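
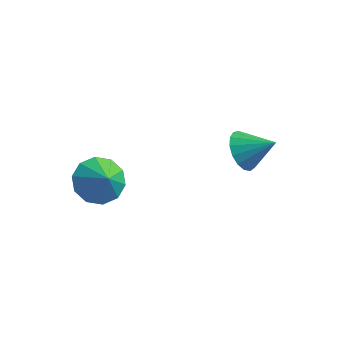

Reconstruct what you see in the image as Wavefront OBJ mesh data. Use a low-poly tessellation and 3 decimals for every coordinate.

v 2.856 3.196 3.173
v 3.236 3.614 2.434
v 4.064 3.464 3.947
v 3.027 3.944 2.647
v 2.779 4.103 2.98
v 2.548 4.054 3.358
v 2.387 3.809 3.693
v 2.334 3.424 3.909
v 2.401 2.986 3.956
v 2.571 2.597 3.824
v 2.807 2.345 3.543
v 3.054 2.288 3.177
v 3.255 2.439 2.81
v 3.365 2.764 2.526
v 3.358 3.188 2.391
v -1.357 -0.352 2.519
v -0.882 -0.926 1.765
v -0.703 -0.788 3.261
v -0.562 -0.357 1.817
v -0.546 0.214 2.138
v -0.839 0.569 2.604
v -1.33 0.572 3.038
v -1.831 0.221 3.274
v -2.151 -0.348 3.221
v -2.167 -0.919 2.901
v -1.874 -1.274 2.434
v -1.383 -1.276 2
f 2 1 4
f 2 4 3
f 4 1 5
f 4 5 3
f 5 1 6
f 5 6 3
f 6 1 7
f 6 7 3
f 7 1 8
f 7 8 3
f 8 1 9
f 8 9 3
f 9 1 10
f 9 10 3
f 10 1 11
f 10 11 3
f 11 1 12
f 11 12 3
f 12 1 13
f 12 13 3
f 13 1 14
f 13 14 3
f 14 1 15
f 14 15 3
f 15 1 2
f 15 2 3
f 17 16 19
f 17 19 18
f 19 16 20
f 19 20 18
f 20 16 21
f 20 21 18
f 21 16 22
f 21 22 18
f 22 16 23
f 22 23 18
f 23 16 24
f 23 24 18
f 24 16 25
f 24 25 18
f 25 16 26
f 25 26 18
f 26 16 27
f 26 27 18
f 27 16 17
f 27 17 18



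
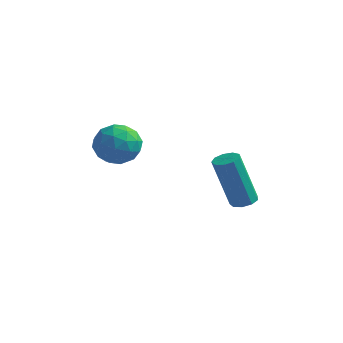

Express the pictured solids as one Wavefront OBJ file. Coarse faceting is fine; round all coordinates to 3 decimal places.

v 0.709 -2.361 -0.144
v 1.476 -2.756 -0.13
v 0.084 -3.584 -0.39
v 0.851 -3.979 -0.376
v 0.521 -3.652 0.351
v 0.907 -2.896 0.502
v 0.653 -3.444 -1.022
v 1.039 -2.688 -0.871
v 1.441 -3.425 -0.673
v 1.359 -3.553 0.175
v 0.201 -2.787 -0.695
v 0.119 -2.915 0.153
v 1.147 -2.451 -0.116
v 0.413 -3.889 -0.404
v 0.219 -3.697 0.023
v 0.67 -3.929 0.031
v 0.813 -2.534 0.256
v 1.264 -2.766 0.264
v 0.702 -3.292 0.547
v 0.296 -3.574 -0.784
v 0.747 -3.806 -0.776
v 0.89 -2.411 -0.551
v 1.341 -2.643 -0.543
v 0.858 -3.048 -1.067
v 1.577 -3.076 -0.427
v 1.21 -3.795 -0.571
v 1.094 -3.481 -0.951
v 1.321 -3.036 -0.862
v 1.529 -3.152 0.072
v 1.162 -3.871 -0.072
v 0.968 -3.679 0.355
v 1.195 -3.234 0.444
v 1.509 -3.545 -0.247
v 0.398 -2.469 -0.448
v 0.031 -3.188 -0.592
v 0.365 -3.106 -0.964
v 0.592 -2.661 -0.875
v 0.35 -2.545 0.051
v -0.017 -3.264 -0.093
v 0.239 -3.304 0.342
v 0.466 -2.859 0.431
v 0.051 -2.795 -0.273
v 3.139 1.037 -4.167
v 3.622 1.123 -4.025
v 3.083 0.789 -1.991
v 2.601 0.703 -2.133
v 3.442 1.422 -4.023
v 2.903 1.088 -1.99
v 3.12 1.541 -4.089
v 2.581 1.207 -2.056
v 2.808 1.424 -4.191
v 2.269 1.09 -2.158
v 2.65 1.126 -4.282
v 2.112 0.792 -2.248
v 2.722 0.786 -4.319
v 2.183 0.452 -2.285
v 2.989 0.564 -4.284
v 2.45 0.23 -2.251
v 3.326 0.563 -4.195
v 2.787 0.229 -2.162
v 3.576 0.784 -4.093
v 3.037 0.45 -2.059
f 1 38 17
f 38 12 41
f 17 41 6
f 38 41 17
f 1 17 13
f 17 6 18
f 13 18 2
f 17 18 13
f 1 13 22
f 13 2 23
f 22 23 8
f 13 23 22
f 1 22 34
f 22 8 37
f 34 37 11
f 22 37 34
f 1 34 38
f 34 11 42
f 38 42 12
f 34 42 38
f 2 18 29
f 18 6 32
f 29 32 10
f 18 32 29
f 6 41 19
f 41 12 40
f 19 40 5
f 41 40 19
f 12 42 39
f 42 11 35
f 39 35 3
f 42 35 39
f 11 37 36
f 37 8 24
f 36 24 7
f 37 24 36
f 8 23 28
f 23 2 25
f 28 25 9
f 23 25 28
f 4 30 16
f 30 10 31
f 16 31 5
f 30 31 16
f 4 16 14
f 16 5 15
f 14 15 3
f 16 15 14
f 4 14 21
f 14 3 20
f 21 20 7
f 14 20 21
f 4 21 26
f 21 7 27
f 26 27 9
f 21 27 26
f 4 26 30
f 26 9 33
f 30 33 10
f 26 33 30
f 5 31 19
f 31 10 32
f 19 32 6
f 31 32 19
f 3 15 39
f 15 5 40
f 39 40 12
f 15 40 39
f 7 20 36
f 20 3 35
f 36 35 11
f 20 35 36
f 9 27 28
f 27 7 24
f 28 24 8
f 27 24 28
f 10 33 29
f 33 9 25
f 29 25 2
f 33 25 29
f 44 43 47
f 44 47 45
f 45 47 48
f 45 48 46
f 47 43 49
f 47 49 48
f 48 49 50
f 48 50 46
f 49 43 51
f 49 51 50
f 50 51 52
f 50 52 46
f 51 43 53
f 51 53 52
f 52 53 54
f 52 54 46
f 53 43 55
f 53 55 54
f 54 55 56
f 54 56 46
f 55 43 57
f 55 57 56
f 56 57 58
f 56 58 46
f 57 43 59
f 57 59 58
f 58 59 60
f 58 60 46
f 59 43 61
f 59 61 60
f 60 61 62
f 60 62 46
f 61 43 44
f 61 44 62
f 62 44 45
f 62 45 46



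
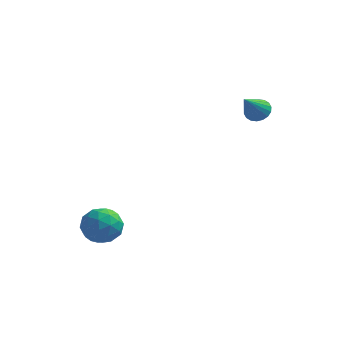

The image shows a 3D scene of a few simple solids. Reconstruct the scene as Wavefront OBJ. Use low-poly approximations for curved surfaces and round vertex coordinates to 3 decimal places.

v -2.951 -2.239 -3.577
v -2.54 -1.907 -4.176
v -2.24 -3.313 -3.684
v -1.829 -2.981 -4.283
v -1.745 -2.703 -3.539
v -2.185 -2.039 -3.473
v -2.595 -3.181 -4.387
v -3.035 -2.517 -4.321
v -2.32 -2.489 -4.677
v -1.795 -2.193 -4.153
v -2.985 -3.027 -3.707
v -2.46 -2.731 -3.183
v -2.808 -1.979 -3.867
v -1.972 -3.241 -3.993
v -1.923 -3.078 -3.555
v -1.681 -2.883 -3.907
v -2.599 -2.056 -3.454
v -2.358 -1.861 -3.806
v -1.89 -2.329 -3.431
v -2.422 -3.359 -4.054
v -2.181 -3.164 -4.406
v -3.099 -2.337 -3.953
v -2.857 -2.142 -4.305
v -2.89 -2.891 -4.429
v -2.437 -2.126 -4.514
v -2.019 -2.757 -4.577
v -2.469 -2.875 -4.638
v -2.728 -2.485 -4.599
v -2.128 -1.952 -4.206
v -1.71 -2.583 -4.268
v -1.661 -2.42 -3.831
v -1.919 -2.029 -3.792
v -1.999 -2.294 -4.5
v -3.07 -2.637 -3.592
v -2.652 -3.268 -3.654
v -2.861 -3.191 -4.068
v -3.119 -2.8 -4.029
v -2.761 -2.463 -3.283
v -2.343 -3.094 -3.346
v -2.052 -2.735 -3.261
v -2.311 -2.345 -3.222
v -2.781 -2.926 -3.36
v 1.987 1.659 0.157
v 2.492 1.548 0.213
v 1.693 0.801 1.103
v 2.46 1.723 0.362
v 2.335 1.885 0.47
v 2.141 2.002 0.516
v 1.916 2.051 0.491
v 1.706 2.023 0.4
v 1.55 1.922 0.261
v 1.482 1.77 0.101
v 1.513 1.595 -0.048
v 1.638 1.433 -0.156
v 1.832 1.316 -0.202
v 2.057 1.267 -0.177
v 2.268 1.295 -0.086
v 2.423 1.395 0.053
f 1 38 17
f 38 12 41
f 17 41 6
f 38 41 17
f 1 17 13
f 17 6 18
f 13 18 2
f 17 18 13
f 1 13 22
f 13 2 23
f 22 23 8
f 13 23 22
f 1 22 34
f 22 8 37
f 34 37 11
f 22 37 34
f 1 34 38
f 34 11 42
f 38 42 12
f 34 42 38
f 2 18 29
f 18 6 32
f 29 32 10
f 18 32 29
f 6 41 19
f 41 12 40
f 19 40 5
f 41 40 19
f 12 42 39
f 42 11 35
f 39 35 3
f 42 35 39
f 11 37 36
f 37 8 24
f 36 24 7
f 37 24 36
f 8 23 28
f 23 2 25
f 28 25 9
f 23 25 28
f 4 30 16
f 30 10 31
f 16 31 5
f 30 31 16
f 4 16 14
f 16 5 15
f 14 15 3
f 16 15 14
f 4 14 21
f 14 3 20
f 21 20 7
f 14 20 21
f 4 21 26
f 21 7 27
f 26 27 9
f 21 27 26
f 4 26 30
f 26 9 33
f 30 33 10
f 26 33 30
f 5 31 19
f 31 10 32
f 19 32 6
f 31 32 19
f 3 15 39
f 15 5 40
f 39 40 12
f 15 40 39
f 7 20 36
f 20 3 35
f 36 35 11
f 20 35 36
f 9 27 28
f 27 7 24
f 28 24 8
f 27 24 28
f 10 33 29
f 33 9 25
f 29 25 2
f 33 25 29
f 44 43 46
f 44 46 45
f 46 43 47
f 46 47 45
f 47 43 48
f 47 48 45
f 48 43 49
f 48 49 45
f 49 43 50
f 49 50 45
f 50 43 51
f 50 51 45
f 51 43 52
f 51 52 45
f 52 43 53
f 52 53 45
f 53 43 54
f 53 54 45
f 54 43 55
f 54 55 45
f 55 43 56
f 55 56 45
f 56 43 57
f 56 57 45
f 57 43 58
f 57 58 45
f 58 43 44
f 58 44 45



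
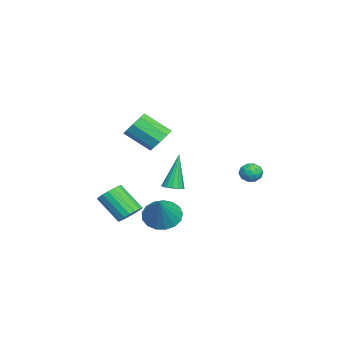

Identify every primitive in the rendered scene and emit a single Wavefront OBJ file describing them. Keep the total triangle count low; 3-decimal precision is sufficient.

v -3.743 4.209 -0.072
v -3.411 4.499 -0.594
v -3.009 3.381 -0.066
v -2.677 3.671 -0.588
v -2.669 3.966 0.029
v -3.122 4.477 0.025
v -3.298 3.403 -0.685
v -3.751 3.914 -0.689
v -3.136 4.001 -0.973
v -2.747 4.349 -0.532
v -3.673 3.531 -0.128
v -3.284 3.879 0.313
v -3.641 4.426 -0.333
v -2.779 3.454 -0.327
v -2.774 3.626 0.036
v -2.579 3.797 -0.271
v -3.471 4.414 0.03
v -3.276 4.584 -0.276
v -2.84 4.271 0.09
v -3.144 3.296 -0.384
v -2.949 3.466 -0.69
v -3.841 4.083 -0.389
v -3.646 4.254 -0.696
v -3.58 3.609 -0.75
v -3.284 4.305 -0.863
v -2.853 3.818 -0.86
v -3.218 3.66 -0.917
v -3.485 3.961 -0.919
v -3.056 4.509 -0.604
v -2.625 4.023 -0.6
v -2.62 4.196 -0.238
v -2.886 4.496 -0.24
v -2.894 4.216 -0.826
v -3.795 3.857 -0.06
v -3.364 3.371 -0.056
v -3.534 3.384 -0.42
v -3.8 3.684 -0.422
v -3.567 4.062 0.2
v -3.136 3.575 0.203
v -2.935 3.919 0.259
v -3.202 4.22 0.257
v -3.526 3.664 0.166
v -1.373 -2.202 -3.016
v -0.654 -2.129 -2.672
v -1.189 -3.345 -1.299
v -1.907 -3.418 -1.644
v -0.843 -1.871 -2.516
v -1.378 -3.087 -1.144
v -1.137 -1.678 -2.46
v -1.672 -2.894 -1.087
v -1.478 -1.589 -2.514
v -2.012 -2.805 -1.141
v -1.797 -1.621 -2.667
v -2.332 -2.837 -1.294
v -2.033 -1.768 -2.889
v -2.568 -2.984 -1.517
v -2.138 -2.002 -3.137
v -2.672 -3.218 -1.764
v -2.091 -2.275 -3.361
v -2.626 -3.491 -1.988
v -1.902 -2.533 -3.516
v -2.437 -3.749 -2.144
v -1.608 -2.726 -3.573
v -2.143 -3.942 -2.2
v -1.268 -2.815 -3.519
v -1.802 -4.031 -2.146
v -0.948 -2.783 -3.366
v -1.483 -3.999 -1.993
v -0.712 -2.636 -3.143
v -1.247 -3.852 -1.771
v -0.608 -2.402 -2.896
v -1.142 -3.618 -1.523
v 1.413 0.442 0.224
v 1.893 0.769 0.326
v 0.807 0.678 2.316
v 1.678 0.969 0.242
v 1.392 1.027 0.152
v 1.111 0.929 0.082
v 0.911 0.7 0.05
v 0.846 0.402 0.065
v 0.932 0.115 0.122
v 1.147 -0.085 0.207
v 1.434 -0.143 0.296
v 1.714 -0.045 0.366
v 1.914 0.184 0.398
v 1.979 0.482 0.384
v 0.202 -0.285 -2.272
v 0.818 -0.96 -2.828
v 1.578 -0.235 -0.808
v 0.969 -0.497 -2.987
v 0.945 0.015 -2.981
v 0.75 0.457 -2.813
v 0.43 0.73 -2.521
v 0.057 0.771 -2.172
v -0.282 0.569 -1.846
v -0.511 0.172 -1.617
v -0.576 -0.33 -1.538
v -0.463 -0.821 -1.628
v -0.198 -1.19 -1.865
v 0.158 -1.351 -2.195
v 0.525 -1.268 -2.543
v 1.085 -0.195 3.344
v 1.842 -0.473 3.075
v 1.712 -1.863 4.147
v 0.955 -1.585 4.416
v 1.91 -0.124 3.536
v 1.78 -1.515 4.607
v 1.592 0.191 3.907
v 1.462 -1.199 4.978
v 1.037 0.326 4.014
v 0.907 -1.064 5.086
v 0.504 0.217 3.809
v 0.374 -1.173 4.88
v 0.243 -0.084 3.386
v 0.113 -1.475 4.457
v 0.376 -0.438 2.943
v 0.246 -1.828 4.015
v 0.84 -0.677 2.689
v 0.711 -2.068 3.76
v 1.419 -0.691 2.741
v 1.29 -2.081 3.812
f 1 38 17
f 38 12 41
f 17 41 6
f 38 41 17
f 1 17 13
f 17 6 18
f 13 18 2
f 17 18 13
f 1 13 22
f 13 2 23
f 22 23 8
f 13 23 22
f 1 22 34
f 22 8 37
f 34 37 11
f 22 37 34
f 1 34 38
f 34 11 42
f 38 42 12
f 34 42 38
f 2 18 29
f 18 6 32
f 29 32 10
f 18 32 29
f 6 41 19
f 41 12 40
f 19 40 5
f 41 40 19
f 12 42 39
f 42 11 35
f 39 35 3
f 42 35 39
f 11 37 36
f 37 8 24
f 36 24 7
f 37 24 36
f 8 23 28
f 23 2 25
f 28 25 9
f 23 25 28
f 4 30 16
f 30 10 31
f 16 31 5
f 30 31 16
f 4 16 14
f 16 5 15
f 14 15 3
f 16 15 14
f 4 14 21
f 14 3 20
f 21 20 7
f 14 20 21
f 4 21 26
f 21 7 27
f 26 27 9
f 21 27 26
f 4 26 30
f 26 9 33
f 30 33 10
f 26 33 30
f 5 31 19
f 31 10 32
f 19 32 6
f 31 32 19
f 3 15 39
f 15 5 40
f 39 40 12
f 15 40 39
f 7 20 36
f 20 3 35
f 36 35 11
f 20 35 36
f 9 27 28
f 27 7 24
f 28 24 8
f 27 24 28
f 10 33 29
f 33 9 25
f 29 25 2
f 33 25 29
f 44 43 47
f 44 47 45
f 45 47 48
f 45 48 46
f 47 43 49
f 47 49 48
f 48 49 50
f 48 50 46
f 49 43 51
f 49 51 50
f 50 51 52
f 50 52 46
f 51 43 53
f 51 53 52
f 52 53 54
f 52 54 46
f 53 43 55
f 53 55 54
f 54 55 56
f 54 56 46
f 55 43 57
f 55 57 56
f 56 57 58
f 56 58 46
f 57 43 59
f 57 59 58
f 58 59 60
f 58 60 46
f 59 43 61
f 59 61 60
f 60 61 62
f 60 62 46
f 61 43 63
f 61 63 62
f 62 63 64
f 62 64 46
f 63 43 65
f 63 65 64
f 64 65 66
f 64 66 46
f 65 43 67
f 65 67 66
f 66 67 68
f 66 68 46
f 67 43 69
f 67 69 68
f 68 69 70
f 68 70 46
f 69 43 71
f 69 71 70
f 70 71 72
f 70 72 46
f 71 43 44
f 71 44 72
f 72 44 45
f 72 45 46
f 74 73 76
f 74 76 75
f 76 73 77
f 76 77 75
f 77 73 78
f 77 78 75
f 78 73 79
f 78 79 75
f 79 73 80
f 79 80 75
f 80 73 81
f 80 81 75
f 81 73 82
f 81 82 75
f 82 73 83
f 82 83 75
f 83 73 84
f 83 84 75
f 84 73 85
f 84 85 75
f 85 73 86
f 85 86 75
f 86 73 74
f 86 74 75
f 88 87 90
f 88 90 89
f 90 87 91
f 90 91 89
f 91 87 92
f 91 92 89
f 92 87 93
f 92 93 89
f 93 87 94
f 93 94 89
f 94 87 95
f 94 95 89
f 95 87 96
f 95 96 89
f 96 87 97
f 96 97 89
f 97 87 98
f 97 98 89
f 98 87 99
f 98 99 89
f 99 87 100
f 99 100 89
f 100 87 101
f 100 101 89
f 101 87 88
f 101 88 89
f 103 102 106
f 103 106 104
f 104 106 107
f 104 107 105
f 106 102 108
f 106 108 107
f 107 108 109
f 107 109 105
f 108 102 110
f 108 110 109
f 109 110 111
f 109 111 105
f 110 102 112
f 110 112 111
f 111 112 113
f 111 113 105
f 112 102 114
f 112 114 113
f 113 114 115
f 113 115 105
f 114 102 116
f 114 116 115
f 115 116 117
f 115 117 105
f 116 102 118
f 116 118 117
f 117 118 119
f 117 119 105
f 118 102 120
f 118 120 119
f 119 120 121
f 119 121 105
f 120 102 103
f 120 103 121
f 121 103 104
f 121 104 105



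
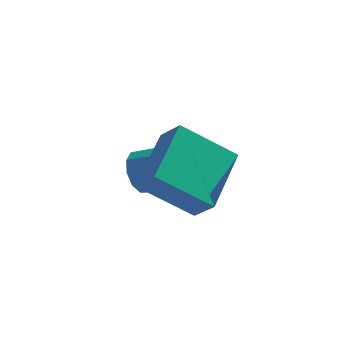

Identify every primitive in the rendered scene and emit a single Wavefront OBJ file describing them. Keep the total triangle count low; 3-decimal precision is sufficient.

v -0.153 -2.633 -3.034
v 0.08 -0.885 -2.01
v 1.232 -2.181 -4.124
v 1.466 -0.432 -3.1
v 0.434 -3.048 -2.46
v 0.668 -1.299 -1.436
v 1.82 -2.595 -3.55
v 2.053 -0.847 -2.526
v -0.822 0.469 -4.035
v -0.559 0.815 -4.609
v 1.165 0.616 -3.94
v 0.902 0.271 -3.365
v -0.646 1.117 -4.295
v 1.078 0.918 -3.626
v -0.8 1.173 -3.881
v 0.924 0.974 -3.212
v -0.963 0.959 -3.526
v 0.761 0.76 -2.857
v -1.072 0.559 -3.365
v 0.652 0.36 -2.696
v -1.085 0.124 -3.46
v 0.639 -0.075 -2.791
v -0.998 -0.178 -3.774
v 0.726 -0.377 -3.105
v -0.844 -0.234 -4.188
v 0.88 -0.433 -3.519
v -0.681 -0.02 -4.543
v 1.043 -0.219 -3.874
v -0.572 0.38 -4.704
v 1.152 0.181 -4.035
f 2 4 1
f 5 2 1
f 1 4 3
f 3 5 1
f 2 8 4
f 6 2 5
f 6 8 2
f 4 8 3
f 7 5 3
f 3 8 7
f 7 6 5
f 8 6 7
f 10 9 13
f 10 13 11
f 11 13 14
f 11 14 12
f 13 9 15
f 13 15 14
f 14 15 16
f 14 16 12
f 15 9 17
f 15 17 16
f 16 17 18
f 16 18 12
f 17 9 19
f 17 19 18
f 18 19 20
f 18 20 12
f 19 9 21
f 19 21 20
f 20 21 22
f 20 22 12
f 21 9 23
f 21 23 22
f 22 23 24
f 22 24 12
f 23 9 25
f 23 25 24
f 24 25 26
f 24 26 12
f 25 9 27
f 25 27 26
f 26 27 28
f 26 28 12
f 27 9 29
f 27 29 28
f 28 29 30
f 28 30 12
f 29 9 10
f 29 10 30
f 30 10 11
f 30 11 12



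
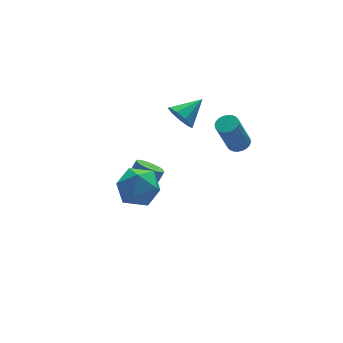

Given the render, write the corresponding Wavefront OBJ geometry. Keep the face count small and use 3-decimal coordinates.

v 0.807 0.288 2.083
v 1.176 -0.252 1.571
v 2.133 0.552 2.757
v 1.186 0.269 1.345
v 1.02 0.798 1.464
v 0.754 1.089 1.873
v 0.513 1.004 2.38
v 0.41 0.585 2.748
v 0.493 0.026 2.805
v 0.723 -0.41 2.524
v 0.992 -0.52 2.037
v 3.277 -1.05 0.227
v 3.822 -1.184 0.439
v 3.088 -1.284 2.265
v 2.543 -1.15 2.053
v 3.824 -0.95 0.453
v 3.09 -1.051 2.278
v 3.743 -0.731 0.432
v 3.008 -0.832 2.257
v 3.59 -0.561 0.38
v 2.856 -0.662 2.206
v 3.39 -0.466 0.305
v 2.656 -0.566 2.13
v 3.173 -0.459 0.218
v 2.439 -0.559 2.043
v 2.972 -0.542 0.133
v 2.238 -0.643 1.958
v 2.817 -0.702 0.061
v 2.083 -0.803 1.887
v 2.732 -0.916 0.015
v 1.998 -1.016 1.841
v 2.73 -1.149 0.002
v 1.996 -1.25 1.827
v 2.812 -1.368 0.023
v 2.077 -1.469 1.848
v 2.964 -1.538 0.074
v 2.23 -1.639 1.9
v 3.164 -1.634 0.15
v 2.43 -1.734 1.975
v 3.381 -1.641 0.237
v 2.647 -1.741 2.062
v 3.582 -1.557 0.322
v 2.848 -1.658 2.147
v 3.737 -1.397 0.393
v 3.003 -1.498 2.219
v -1.043 0.898 -2.666
v -0.438 0.635 -3.044
v 0.208 0.84 -2.152
v -0.397 1.102 -1.774
v -0.442 0.99 -3.122
v 0.204 1.195 -2.23
v -0.584 1.324 -3.096
v 0.062 1.529 -2.204
v -0.831 1.56 -2.972
v -0.185 1.765 -2.08
v -1.126 1.645 -2.777
v -0.48 1.85 -1.885
v -1.403 1.558 -2.557
v -0.757 1.763 -1.665
v -1.597 1.32 -2.362
v -0.951 1.525 -1.47
v -1.664 0.985 -2.236
v -1.018 1.19 -1.345
v -1.589 0.631 -2.209
v -0.943 0.835 -1.318
v -1.389 0.337 -2.287
v -0.743 0.542 -1.395
v -1.109 0.172 -2.451
v -0.463 0.377 -1.559
v -0.815 0.173 -2.665
v -0.169 0.378 -1.773
v -0.572 0.34 -2.878
v 0.073 0.545 -1.987
v -3.617 -2.331 0.887
v -2.467 -2.373 1.007
v -3.753 -4.067 1.573
v -2.603 -4.109 1.693
v -3.229 -3.409 2.367
v -3.146 -2.336 1.944
v -3.074 -4.104 0.636
v -2.991 -3.031 0.213
v -2.132 -3.469 0.852
v -2.228 -3.04 1.922
v -3.992 -3.4 0.658
v -4.088 -2.971 1.728
f 2 1 4
f 2 4 3
f 4 1 5
f 4 5 3
f 5 1 6
f 5 6 3
f 6 1 7
f 6 7 3
f 7 1 8
f 7 8 3
f 8 1 9
f 8 9 3
f 9 1 10
f 9 10 3
f 10 1 11
f 10 11 3
f 11 1 2
f 11 2 3
f 13 12 16
f 13 16 14
f 14 16 17
f 14 17 15
f 16 12 18
f 16 18 17
f 17 18 19
f 17 19 15
f 18 12 20
f 18 20 19
f 19 20 21
f 19 21 15
f 20 12 22
f 20 22 21
f 21 22 23
f 21 23 15
f 22 12 24
f 22 24 23
f 23 24 25
f 23 25 15
f 24 12 26
f 24 26 25
f 25 26 27
f 25 27 15
f 26 12 28
f 26 28 27
f 27 28 29
f 27 29 15
f 28 12 30
f 28 30 29
f 29 30 31
f 29 31 15
f 30 12 32
f 30 32 31
f 31 32 33
f 31 33 15
f 32 12 34
f 32 34 33
f 33 34 35
f 33 35 15
f 34 12 36
f 34 36 35
f 35 36 37
f 35 37 15
f 36 12 38
f 36 38 37
f 37 38 39
f 37 39 15
f 38 12 40
f 38 40 39
f 39 40 41
f 39 41 15
f 40 12 42
f 40 42 41
f 41 42 43
f 41 43 15
f 42 12 44
f 42 44 43
f 43 44 45
f 43 45 15
f 44 12 13
f 44 13 45
f 45 13 14
f 45 14 15
f 47 46 50
f 47 50 48
f 48 50 51
f 48 51 49
f 50 46 52
f 50 52 51
f 51 52 53
f 51 53 49
f 52 46 54
f 52 54 53
f 53 54 55
f 53 55 49
f 54 46 56
f 54 56 55
f 55 56 57
f 55 57 49
f 56 46 58
f 56 58 57
f 57 58 59
f 57 59 49
f 58 46 60
f 58 60 59
f 59 60 61
f 59 61 49
f 60 46 62
f 60 62 61
f 61 62 63
f 61 63 49
f 62 46 64
f 62 64 63
f 63 64 65
f 63 65 49
f 64 46 66
f 64 66 65
f 65 66 67
f 65 67 49
f 66 46 68
f 66 68 67
f 67 68 69
f 67 69 49
f 68 46 70
f 68 70 69
f 69 70 71
f 69 71 49
f 70 46 72
f 70 72 71
f 71 72 73
f 71 73 49
f 72 46 47
f 72 47 73
f 73 47 48
f 73 48 49
f 74 85 79
f 74 79 75
f 74 75 81
f 74 81 84
f 74 84 85
f 75 79 83
f 79 85 78
f 85 84 76
f 84 81 80
f 81 75 82
f 77 83 78
f 77 78 76
f 77 76 80
f 77 80 82
f 77 82 83
f 78 83 79
f 76 78 85
f 80 76 84
f 82 80 81
f 83 82 75



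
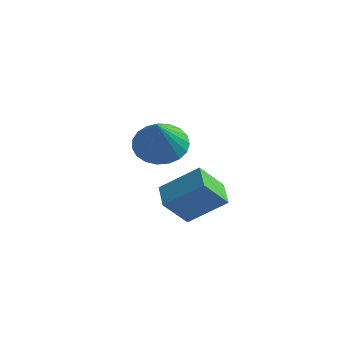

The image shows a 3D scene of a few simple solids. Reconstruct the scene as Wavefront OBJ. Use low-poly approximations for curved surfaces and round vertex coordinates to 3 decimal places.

v 1.637 -2.307 -0.115
v 2.873 -1.582 0.942
v 2.033 -1.398 -1.201
v 3.268 -0.673 -0.144
v 2.392 -3.067 -0.476
v 3.627 -2.342 0.581
v 2.787 -2.158 -1.562
v 4.023 -1.433 -0.505
v -1.031 1.279 0.074
v -0.129 1.89 0.106
v -0.289 0.101 1.646
v -0.4 2.107 0.397
v -0.78 2.181 0.632
v -1.204 2.1 0.771
v -1.598 1.876 0.79
v -1.894 1.549 0.684
v -2.04 1.176 0.474
v -2.013 0.82 0.194
v -1.815 0.544 -0.107
v -1.482 0.395 -0.376
v -1.071 0.399 -0.567
v -0.654 0.555 -0.647
v -0.301 0.837 -0.603
v -0.075 1.195 -0.441
v -0.014 1.567 -0.191
f 2 4 1
f 5 2 1
f 1 4 3
f 3 5 1
f 2 8 4
f 6 2 5
f 6 8 2
f 4 8 3
f 7 5 3
f 3 8 7
f 7 6 5
f 8 6 7
f 10 9 12
f 10 12 11
f 12 9 13
f 12 13 11
f 13 9 14
f 13 14 11
f 14 9 15
f 14 15 11
f 15 9 16
f 15 16 11
f 16 9 17
f 16 17 11
f 17 9 18
f 17 18 11
f 18 9 19
f 18 19 11
f 19 9 20
f 19 20 11
f 20 9 21
f 20 21 11
f 21 9 22
f 21 22 11
f 22 9 23
f 22 23 11
f 23 9 24
f 23 24 11
f 24 9 25
f 24 25 11
f 25 9 10
f 25 10 11



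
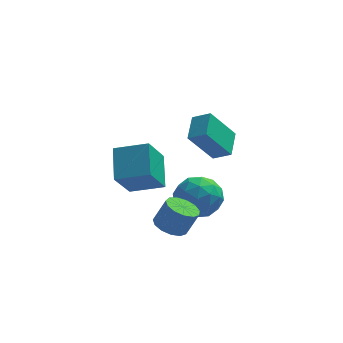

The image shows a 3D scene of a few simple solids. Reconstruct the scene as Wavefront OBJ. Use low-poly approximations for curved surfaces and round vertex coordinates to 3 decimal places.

v -1.442 -1.314 -1.38
v -2.095 -2.418 0.207
v -1.523 0.226 -0.341
v -2.176 -0.878 1.246
v 0.176 -1.562 -0.886
v -0.477 -2.666 0.701
v 0.095 -0.022 0.153
v -0.558 -1.126 1.74
v 1.161 0.04 -2.888
v 2.297 0.238 -2.431
v 1.063 -1.698 -1.889
v 2.199 -1.5 -1.432
v 1.25 -0.791 -1.063
v 1.31 0.283 -1.681
v 2.05 -1.743 -2.639
v 2.11 -0.669 -3.257
v 2.847 -0.863 -2.278
v 2.352 -0.275 -1.303
v 1.008 -1.185 -3.017
v 0.513 -0.597 -2.042
v 1.738 0.292 -2.747
v 1.622 -1.752 -1.573
v 1.064 -1.335 -1.356
v 1.732 -1.219 -1.087
v 1.158 0.318 -2.306
v 1.825 0.435 -2.038
v 1.21 -0.171 -1.233
v 1.535 -1.895 -2.282
v 2.202 -1.778 -2.014
v 1.628 -0.241 -3.233
v 2.296 -0.125 -2.964
v 2.15 -1.289 -3.087
v 2.728 -0.239 -2.389
v 2.671 -1.261 -1.801
v 2.583 -1.404 -2.511
v 2.619 -0.772 -2.874
v 2.438 0.106 -1.816
v 2.38 -0.915 -1.229
v 1.822 -0.499 -1.012
v 1.858 0.133 -1.375
v 2.761 -0.541 -1.726
v 0.98 -0.545 -3.091
v 0.922 -1.566 -2.504
v 1.502 -1.593 -2.945
v 1.538 -0.961 -3.308
v 0.689 -0.199 -2.519
v 0.632 -1.221 -1.931
v 0.741 -0.688 -1.446
v 0.777 -0.056 -1.809
v 0.599 -0.919 -2.594
v 1.2 2.23 -0.103
v 2.06 1.889 0.393
v 1.428 3.623 0.459
v 2.288 3.282 0.955
v 2.412 2.738 -1.855
v 3.272 2.397 -1.359
v 2.64 4.131 -1.293
v 3.5 3.79 -0.797
v 0.391 -2.738 -2.694
v 1.108 -3.069 -3.011
v 1.685 -2.992 -1.782
v 0.969 -2.662 -1.466
v 1.146 -2.594 -3.058
v 1.723 -2.517 -1.829
v 0.944 -2.165 -2.99
v 1.522 -2.088 -1.761
v 0.567 -1.918 -2.828
v 1.145 -1.841 -1.599
v 0.134 -1.931 -2.624
v 0.712 -1.855 -1.395
v -0.217 -2.201 -2.442
v 0.36 -2.124 -1.213
v -0.375 -2.642 -2.34
v 0.202 -2.565 -1.111
v -0.29 -3.113 -2.351
v 0.287 -3.036 -1.122
v 0.011 -3.465 -2.471
v 0.589 -3.388 -1.242
v 0.434 -3.587 -2.661
v 1.011 -3.51 -1.433
v 0.842 -3.439 -2.863
v 1.42 -3.362 -1.634
f 2 4 1
f 5 2 1
f 1 4 3
f 3 5 1
f 2 8 4
f 6 2 5
f 6 8 2
f 4 8 3
f 7 5 3
f 3 8 7
f 7 6 5
f 8 6 7
f 9 46 25
f 46 20 49
f 25 49 14
f 46 49 25
f 9 25 21
f 25 14 26
f 21 26 10
f 25 26 21
f 9 21 30
f 21 10 31
f 30 31 16
f 21 31 30
f 9 30 42
f 30 16 45
f 42 45 19
f 30 45 42
f 9 42 46
f 42 19 50
f 46 50 20
f 42 50 46
f 10 26 37
f 26 14 40
f 37 40 18
f 26 40 37
f 14 49 27
f 49 20 48
f 27 48 13
f 49 48 27
f 20 50 47
f 50 19 43
f 47 43 11
f 50 43 47
f 19 45 44
f 45 16 32
f 44 32 15
f 45 32 44
f 16 31 36
f 31 10 33
f 36 33 17
f 31 33 36
f 12 38 24
f 38 18 39
f 24 39 13
f 38 39 24
f 12 24 22
f 24 13 23
f 22 23 11
f 24 23 22
f 12 22 29
f 22 11 28
f 29 28 15
f 22 28 29
f 12 29 34
f 29 15 35
f 34 35 17
f 29 35 34
f 12 34 38
f 34 17 41
f 38 41 18
f 34 41 38
f 13 39 27
f 39 18 40
f 27 40 14
f 39 40 27
f 11 23 47
f 23 13 48
f 47 48 20
f 23 48 47
f 15 28 44
f 28 11 43
f 44 43 19
f 28 43 44
f 17 35 36
f 35 15 32
f 36 32 16
f 35 32 36
f 18 41 37
f 41 17 33
f 37 33 10
f 41 33 37
f 52 54 51
f 55 52 51
f 51 54 53
f 53 55 51
f 52 58 54
f 56 52 55
f 56 58 52
f 54 58 53
f 57 55 53
f 53 58 57
f 57 56 55
f 58 56 57
f 60 59 63
f 60 63 61
f 61 63 64
f 61 64 62
f 63 59 65
f 63 65 64
f 64 65 66
f 64 66 62
f 65 59 67
f 65 67 66
f 66 67 68
f 66 68 62
f 67 59 69
f 67 69 68
f 68 69 70
f 68 70 62
f 69 59 71
f 69 71 70
f 70 71 72
f 70 72 62
f 71 59 73
f 71 73 72
f 72 73 74
f 72 74 62
f 73 59 75
f 73 75 74
f 74 75 76
f 74 76 62
f 75 59 77
f 75 77 76
f 76 77 78
f 76 78 62
f 77 59 79
f 77 79 78
f 78 79 80
f 78 80 62
f 79 59 81
f 79 81 80
f 80 81 82
f 80 82 62
f 81 59 60
f 81 60 82
f 82 60 61
f 82 61 62



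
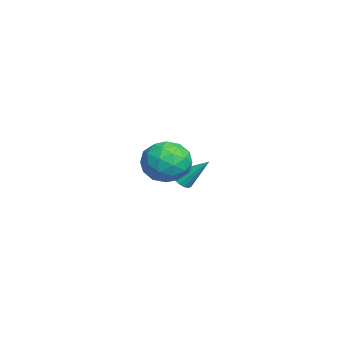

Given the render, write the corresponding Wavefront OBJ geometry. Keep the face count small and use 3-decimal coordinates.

v -2.381 -1.572 -2.475
v -1.807 -1.701 -2.524
v -2.019 -0.408 -1.305
v -1.856 -1.48 -2.729
v -2.046 -1.283 -2.866
v -2.325 -1.164 -2.898
v -2.619 -1.154 -2.817
v -2.85 -1.256 -2.644
v -2.954 -1.443 -2.427
v -2.905 -1.664 -2.222
v -2.716 -1.861 -2.085
v -2.436 -1.98 -2.053
v -2.142 -1.99 -2.134
v -1.912 -1.887 -2.307
v 2.167 -1.569 0.426
v 3.225 -1.273 0.613
v 2.635 -3.307 0.527
v 3.693 -3.011 0.714
v 2.915 -2.819 1.489
v 2.625 -1.744 1.426
v 3.235 -2.836 -0.286
v 2.945 -1.761 -0.349
v 3.885 -2.056 0.173
v 3.687 -2.045 1.27
v 2.173 -2.535 -0.13
v 1.975 -2.524 0.967
v 2.654 -1.268 0.51
v 3.206 -3.312 0.63
v 2.748 -3.199 1.085
v 3.37 -3.025 1.195
v 2.302 -1.545 0.988
v 2.924 -1.371 1.099
v 2.742 -2.28 1.613
v 2.936 -3.209 0.041
v 3.558 -3.035 0.152
v 2.49 -1.555 -0.055
v 3.112 -1.381 0.055
v 3.118 -2.3 -0.473
v 3.664 -1.554 0.362
v 3.94 -2.576 0.422
v 3.67 -2.473 -0.166
v 3.5 -1.842 -0.203
v 3.548 -1.548 1.007
v 3.824 -2.57 1.066
v 3.366 -2.457 1.522
v 3.196 -1.825 1.485
v 3.936 -2.008 0.748
v 2.036 -2.01 0.074
v 2.312 -3.032 0.133
v 2.664 -2.755 -0.345
v 2.494 -2.123 -0.382
v 1.92 -2.004 0.718
v 2.196 -3.026 0.778
v 2.36 -2.738 1.343
v 2.19 -2.107 1.306
v 1.924 -2.572 0.392
f 2 1 4
f 2 4 3
f 4 1 5
f 4 5 3
f 5 1 6
f 5 6 3
f 6 1 7
f 6 7 3
f 7 1 8
f 7 8 3
f 8 1 9
f 8 9 3
f 9 1 10
f 9 10 3
f 10 1 11
f 10 11 3
f 11 1 12
f 11 12 3
f 12 1 13
f 12 13 3
f 13 1 14
f 13 14 3
f 14 1 2
f 14 2 3
f 15 52 31
f 52 26 55
f 31 55 20
f 52 55 31
f 15 31 27
f 31 20 32
f 27 32 16
f 31 32 27
f 15 27 36
f 27 16 37
f 36 37 22
f 27 37 36
f 15 36 48
f 36 22 51
f 48 51 25
f 36 51 48
f 15 48 52
f 48 25 56
f 52 56 26
f 48 56 52
f 16 32 43
f 32 20 46
f 43 46 24
f 32 46 43
f 20 55 33
f 55 26 54
f 33 54 19
f 55 54 33
f 26 56 53
f 56 25 49
f 53 49 17
f 56 49 53
f 25 51 50
f 51 22 38
f 50 38 21
f 51 38 50
f 22 37 42
f 37 16 39
f 42 39 23
f 37 39 42
f 18 44 30
f 44 24 45
f 30 45 19
f 44 45 30
f 18 30 28
f 30 19 29
f 28 29 17
f 30 29 28
f 18 28 35
f 28 17 34
f 35 34 21
f 28 34 35
f 18 35 40
f 35 21 41
f 40 41 23
f 35 41 40
f 18 40 44
f 40 23 47
f 44 47 24
f 40 47 44
f 19 45 33
f 45 24 46
f 33 46 20
f 45 46 33
f 17 29 53
f 29 19 54
f 53 54 26
f 29 54 53
f 21 34 50
f 34 17 49
f 50 49 25
f 34 49 50
f 23 41 42
f 41 21 38
f 42 38 22
f 41 38 42
f 24 47 43
f 47 23 39
f 43 39 16
f 47 39 43



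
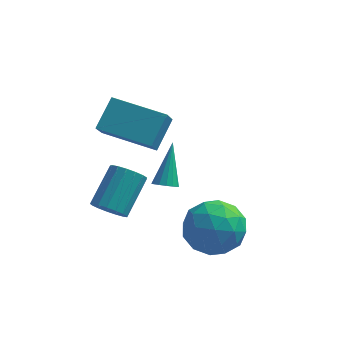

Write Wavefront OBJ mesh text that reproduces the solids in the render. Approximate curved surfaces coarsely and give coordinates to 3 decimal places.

v -4.416 0.852 1.104
v -4.471 0.131 1.906
v -4.043 1.874 2.048
v -4.098 1.153 2.85
v -2.342 0.367 0.81
v -2.397 -0.354 1.612
v -1.969 1.389 1.754
v -2.024 0.668 2.556
v -3.676 -1.61 -1.037
v -3.24 -1.354 -1.535
v -2.787 -0.035 -0.462
v -3.224 -0.29 0.037
v -3.536 -1.2 -1.599
v -3.083 0.119 -0.526
v -3.864 -1.14 -1.535
v -3.411 0.179 -0.461
v -4.149 -1.187 -1.356
v -3.697 0.132 -0.283
v -4.326 -1.332 -1.104
v -3.873 -0.012 -0.031
v -4.354 -1.54 -0.837
v -3.901 -0.22 0.236
v -4.227 -1.764 -0.615
v -3.774 -0.444 0.458
v -3.973 -1.952 -0.49
v -3.521 -0.633 0.583
v -3.652 -2.062 -0.49
v -3.199 -0.743 0.583
v -3.336 -2.069 -0.616
v -2.883 -0.75 0.458
v -3.098 -1.97 -0.837
v -2.645 -0.651 0.236
v -2.993 -1.789 -1.105
v -2.54 -0.47 -0.031
v -3.044 -1.567 -1.356
v -2.591 -0.247 -0.283
v -2.383 2.157 -2.634
v -2.039 1.859 -2.404
v -2.317 3.383 -1.146
v -1.897 2.027 -2.549
v -1.885 2.23 -2.717
v -2.006 2.414 -2.863
v -2.228 2.529 -2.948
v -2.492 2.544 -2.948
v -2.726 2.455 -2.865
v -2.869 2.287 -2.72
v -2.881 2.083 -2.552
v -2.759 1.9 -2.406
v -2.537 1.785 -2.321
v -2.274 1.77 -2.321
v 0.033 -0.719 -0.679
v 1.033 -1.01 -1.293
v -1.033 -1.83 -1.887
v -0.033 -2.121 -2.501
v -0.192 -2.533 -1.376
v 0.466 -1.847 -0.629
v -0.466 -0.993 -2.551
v 0.192 -0.307 -1.804
v 0.724 -1.179 -2.45
v 0.894 -2.131 -1.724
v -0.894 -0.709 -1.456
v -0.724 -1.661 -0.73
v 0.626 -0.767 -0.88
v -0.626 -2.073 -2.3
v -0.72 -2.316 -1.638
v -0.132 -2.487 -1.999
v 0.293 -1.259 -0.49
v 0.881 -1.43 -0.851
v 0.161 -2.325 -0.899
v -0.881 -1.41 -2.329
v -0.293 -1.581 -2.69
v 0.132 -0.353 -1.181
v 0.72 -0.524 -1.542
v -0.161 -0.515 -2.281
v 1.033 -1.037 -1.921
v 0.407 -1.691 -2.631
v 0.152 -1.028 -2.66
v 0.539 -0.624 -2.222
v 1.132 -1.597 -1.494
v 0.506 -2.25 -2.204
v 0.412 -2.492 -1.543
v 0.799 -2.089 -1.104
v 0.951 -1.697 -2.174
v -0.506 -0.59 -0.976
v -1.132 -1.243 -1.686
v -0.799 -0.751 -2.076
v -0.412 -0.348 -1.637
v -0.407 -1.149 -0.549
v -1.033 -1.803 -1.259
v -0.539 -2.216 -0.958
v -0.152 -1.812 -0.52
v -0.951 -1.143 -1.006
f 2 4 1
f 5 2 1
f 1 4 3
f 3 5 1
f 2 8 4
f 6 2 5
f 6 8 2
f 4 8 3
f 7 5 3
f 3 8 7
f 7 6 5
f 8 6 7
f 10 9 13
f 10 13 11
f 11 13 14
f 11 14 12
f 13 9 15
f 13 15 14
f 14 15 16
f 14 16 12
f 15 9 17
f 15 17 16
f 16 17 18
f 16 18 12
f 17 9 19
f 17 19 18
f 18 19 20
f 18 20 12
f 19 9 21
f 19 21 20
f 20 21 22
f 20 22 12
f 21 9 23
f 21 23 22
f 22 23 24
f 22 24 12
f 23 9 25
f 23 25 24
f 24 25 26
f 24 26 12
f 25 9 27
f 25 27 26
f 26 27 28
f 26 28 12
f 27 9 29
f 27 29 28
f 28 29 30
f 28 30 12
f 29 9 31
f 29 31 30
f 30 31 32
f 30 32 12
f 31 9 33
f 31 33 32
f 32 33 34
f 32 34 12
f 33 9 35
f 33 35 34
f 34 35 36
f 34 36 12
f 35 9 10
f 35 10 36
f 36 10 11
f 36 11 12
f 38 37 40
f 38 40 39
f 40 37 41
f 40 41 39
f 41 37 42
f 41 42 39
f 42 37 43
f 42 43 39
f 43 37 44
f 43 44 39
f 44 37 45
f 44 45 39
f 45 37 46
f 45 46 39
f 46 37 47
f 46 47 39
f 47 37 48
f 47 48 39
f 48 37 49
f 48 49 39
f 49 37 50
f 49 50 39
f 50 37 38
f 50 38 39
f 51 88 67
f 88 62 91
f 67 91 56
f 88 91 67
f 51 67 63
f 67 56 68
f 63 68 52
f 67 68 63
f 51 63 72
f 63 52 73
f 72 73 58
f 63 73 72
f 51 72 84
f 72 58 87
f 84 87 61
f 72 87 84
f 51 84 88
f 84 61 92
f 88 92 62
f 84 92 88
f 52 68 79
f 68 56 82
f 79 82 60
f 68 82 79
f 56 91 69
f 91 62 90
f 69 90 55
f 91 90 69
f 62 92 89
f 92 61 85
f 89 85 53
f 92 85 89
f 61 87 86
f 87 58 74
f 86 74 57
f 87 74 86
f 58 73 78
f 73 52 75
f 78 75 59
f 73 75 78
f 54 80 66
f 80 60 81
f 66 81 55
f 80 81 66
f 54 66 64
f 66 55 65
f 64 65 53
f 66 65 64
f 54 64 71
f 64 53 70
f 71 70 57
f 64 70 71
f 54 71 76
f 71 57 77
f 76 77 59
f 71 77 76
f 54 76 80
f 76 59 83
f 80 83 60
f 76 83 80
f 55 81 69
f 81 60 82
f 69 82 56
f 81 82 69
f 53 65 89
f 65 55 90
f 89 90 62
f 65 90 89
f 57 70 86
f 70 53 85
f 86 85 61
f 70 85 86
f 59 77 78
f 77 57 74
f 78 74 58
f 77 74 78
f 60 83 79
f 83 59 75
f 79 75 52
f 83 75 79



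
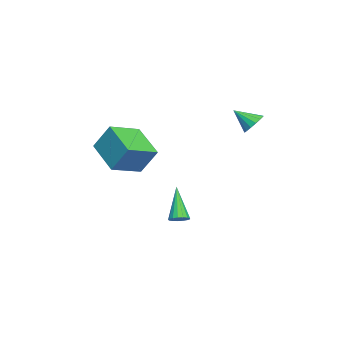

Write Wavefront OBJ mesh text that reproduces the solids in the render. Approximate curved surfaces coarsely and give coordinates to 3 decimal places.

v -1.682 -0.675 -3.657
v -1.388 -1.078 -3.554
v -2.718 -1.005 -2.003
v -1.273 -0.893 -3.444
v -1.251 -0.657 -3.384
v -1.328 -0.426 -3.386
v -1.486 -0.251 -3.45
v -1.689 -0.174 -3.562
v -1.89 -0.211 -3.695
v -2.043 -0.354 -3.82
v -2.114 -0.571 -3.907
v -2.085 -0.811 -3.937
v -1.964 -1.02 -3.903
v -1.778 -1.15 -3.813
v -1.57 -1.171 -3.687
v -3.422 -3.698 0.035
v -3.224 -2.867 1.376
v -2.029 -2.533 -0.893
v -1.831 -1.701 0.447
v -2.169 -4.799 0.533
v -1.971 -3.967 1.873
v -0.776 -3.633 -0.396
v -0.578 -2.802 0.945
v -3.431 2.473 1.954
v -2.861 2.23 1.699
v -3.489 1.507 2.746
v -2.762 2.437 1.959
v -2.842 2.654 2.217
v -3.081 2.822 2.405
v -3.413 2.897 2.472
v -3.75 2.858 2.4
v -4.001 2.716 2.209
v -4.1 2.508 1.949
v -4.02 2.291 1.69
v -3.782 2.123 1.503
v -3.45 2.048 1.436
v -3.113 2.087 1.508
f 2 1 4
f 2 4 3
f 4 1 5
f 4 5 3
f 5 1 6
f 5 6 3
f 6 1 7
f 6 7 3
f 7 1 8
f 7 8 3
f 8 1 9
f 8 9 3
f 9 1 10
f 9 10 3
f 10 1 11
f 10 11 3
f 11 1 12
f 11 12 3
f 12 1 13
f 12 13 3
f 13 1 14
f 13 14 3
f 14 1 15
f 14 15 3
f 15 1 2
f 15 2 3
f 17 19 16
f 20 17 16
f 16 19 18
f 18 20 16
f 17 23 19
f 21 17 20
f 21 23 17
f 19 23 18
f 22 20 18
f 18 23 22
f 22 21 20
f 23 21 22
f 25 24 27
f 25 27 26
f 27 24 28
f 27 28 26
f 28 24 29
f 28 29 26
f 29 24 30
f 29 30 26
f 30 24 31
f 30 31 26
f 31 24 32
f 31 32 26
f 32 24 33
f 32 33 26
f 33 24 34
f 33 34 26
f 34 24 35
f 34 35 26
f 35 24 36
f 35 36 26
f 36 24 37
f 36 37 26
f 37 24 25
f 37 25 26



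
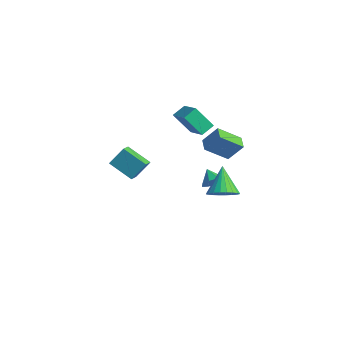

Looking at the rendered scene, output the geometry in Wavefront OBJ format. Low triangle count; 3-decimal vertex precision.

v -1.774 1.278 2.66
v -1.896 2.162 3.133
v -1.082 2.131 1.246
v -1.204 3.014 1.72
v -0.156 1.126 3.36
v -0.278 2.009 3.834
v 0.536 1.978 1.947
v 0.414 2.862 2.42
v -0.677 3.562 -3.626
v -0.181 3.621 -2.964
v -1.583 3.618 -2.954
v -0.328 4.189 -3.209
v -0.679 4.389 -3.699
v -1.029 4.105 -4.146
v -1.173 3.503 -4.289
v -1.026 2.935 -4.044
v -0.675 2.735 -3.554
v -0.325 3.019 -3.107
v 1.119 -4.354 2.065
v 1.374 -3.538 3.186
v 2.437 -3.612 1.225
v 2.692 -2.796 2.346
v 1.648 -4.944 2.374
v 1.903 -4.128 3.495
v 2.966 -4.202 1.534
v 3.221 -3.386 2.655
v -0.602 4.384 -0.856
v -1.005 2.921 0.27
v -0.036 5.13 0.316
v -0.439 3.667 1.442
v 0.299 3.993 -1.042
v -0.104 2.53 0.084
v 0.865 4.739 0.13
v 0.462 3.276 1.256
v 2.183 2.484 -2.582
v 2.987 3.029 -2.211
v 0.997 3.156 -0.998
v 2.814 3.301 -2.456
v 2.544 3.449 -2.721
v 2.22 3.45 -2.965
v 1.889 3.305 -3.15
v 1.604 3.034 -3.249
v 1.407 2.679 -3.246
v 1.327 2.295 -3.142
v 1.378 1.939 -2.953
v 1.552 1.667 -2.708
v 1.822 1.519 -2.443
v 2.146 1.518 -2.2
v 2.476 1.663 -2.015
v 2.762 1.934 -1.916
v 2.959 2.289 -1.918
v 3.039 2.673 -2.022
f 2 4 1
f 5 2 1
f 1 4 3
f 3 5 1
f 2 8 4
f 6 2 5
f 6 8 2
f 4 8 3
f 7 5 3
f 3 8 7
f 7 6 5
f 8 6 7
f 10 9 12
f 10 12 11
f 12 9 13
f 12 13 11
f 13 9 14
f 13 14 11
f 14 9 15
f 14 15 11
f 15 9 16
f 15 16 11
f 16 9 17
f 16 17 11
f 17 9 18
f 17 18 11
f 18 9 10
f 18 10 11
f 20 22 19
f 23 20 19
f 19 22 21
f 21 23 19
f 20 26 22
f 24 20 23
f 24 26 20
f 22 26 21
f 25 23 21
f 21 26 25
f 25 24 23
f 26 24 25
f 28 30 27
f 31 28 27
f 27 30 29
f 29 31 27
f 28 34 30
f 32 28 31
f 32 34 28
f 30 34 29
f 33 31 29
f 29 34 33
f 33 32 31
f 34 32 33
f 36 35 38
f 36 38 37
f 38 35 39
f 38 39 37
f 39 35 40
f 39 40 37
f 40 35 41
f 40 41 37
f 41 35 42
f 41 42 37
f 42 35 43
f 42 43 37
f 43 35 44
f 43 44 37
f 44 35 45
f 44 45 37
f 45 35 46
f 45 46 37
f 46 35 47
f 46 47 37
f 47 35 48
f 47 48 37
f 48 35 49
f 48 49 37
f 49 35 50
f 49 50 37
f 50 35 51
f 50 51 37
f 51 35 52
f 51 52 37
f 52 35 36
f 52 36 37



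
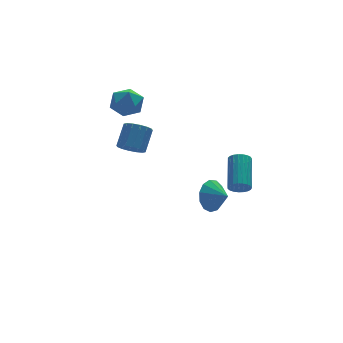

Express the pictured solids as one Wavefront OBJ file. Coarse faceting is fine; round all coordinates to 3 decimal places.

v -0.584 3.955 2.443
v 0.214 3.529 2.304
v -1.174 2.691 2.936
v -0.376 2.265 2.797
v -0.452 2.89 3.461
v -0.087 3.671 3.156
v -0.873 2.549 2.084
v -0.508 3.33 1.779
v 0.035 2.66 2.082
v 0.295 2.87 2.934
v -1.255 3.35 2.306
v -0.995 3.56 3.158
v 2.648 -3.211 -0.237
v 3.06 -3.522 -0.02
v 3.724 -2.02 0.874
v 3.312 -1.709 0.657
v 3.156 -3.446 -0.219
v 3.819 -1.944 0.676
v 3.164 -3.33 -0.42
v 3.827 -1.828 0.475
v 3.083 -3.193 -0.59
v 3.746 -1.691 0.305
v 2.927 -3.059 -0.699
v 3.59 -1.557 0.196
v 2.722 -2.951 -0.728
v 3.386 -1.449 0.167
v 2.505 -2.889 -0.672
v 3.168 -1.387 0.222
v 2.313 -2.882 -0.541
v 2.976 -1.38 0.353
v 2.178 -2.932 -0.358
v 2.842 -1.43 0.537
v 2.125 -3.03 -0.154
v 2.788 -1.528 0.741
v 2.162 -3.159 0.036
v 2.826 -1.657 0.931
v 2.284 -3.298 0.179
v 2.947 -1.796 1.074
v 2.468 -3.421 0.249
v 3.131 -1.919 1.144
v 2.684 -3.509 0.236
v 3.347 -2.006 1.131
v 2.893 -3.544 0.14
v 3.556 -2.042 1.035
v -1.461 -0.029 1.492
v -1.081 0.274 0.988
v -0.438 0.992 1.905
v -0.819 0.689 2.408
v -1.372 0.486 1.026
v -0.73 1.204 1.943
v -1.688 0.56 1.189
v -1.045 1.278 2.106
v -1.942 0.477 1.433
v -1.299 1.194 2.35
v -2.068 0.257 1.692
v -1.425 0.975 2.609
v -2.031 -0.039 1.898
v -1.388 0.679 2.815
v -1.842 -0.332 1.995
v -1.199 0.386 2.912
v -1.55 -0.544 1.957
v -0.908 0.174 2.874
v -1.235 -0.618 1.794
v -0.592 0.1 2.711
v -0.981 -0.534 1.55
v -0.338 0.183 2.467
v -0.855 -0.315 1.291
v -0.212 0.403 2.208
v -0.892 -0.019 1.085
v -0.249 0.699 2.002
v 3.016 0.86 -3.556
v 3.617 0.906 -4.316
v 3.524 0.06 -3.204
v 3.838 1.218 -3.926
v 3.799 1.417 -3.418
v 3.511 1.438 -2.954
v 3.066 1.276 -2.681
v 2.605 0.982 -2.686
v 2.275 0.649 -2.967
v 2.181 0.383 -3.435
v 2.351 0.268 -3.941
v 2.733 0.341 -4.325
v 3.205 0.579 -4.465
f 1 12 6
f 1 6 2
f 1 2 8
f 1 8 11
f 1 11 12
f 2 6 10
f 6 12 5
f 12 11 3
f 11 8 7
f 8 2 9
f 4 10 5
f 4 5 3
f 4 3 7
f 4 7 9
f 4 9 10
f 5 10 6
f 3 5 12
f 7 3 11
f 9 7 8
f 10 9 2
f 14 13 17
f 14 17 15
f 15 17 18
f 15 18 16
f 17 13 19
f 17 19 18
f 18 19 20
f 18 20 16
f 19 13 21
f 19 21 20
f 20 21 22
f 20 22 16
f 21 13 23
f 21 23 22
f 22 23 24
f 22 24 16
f 23 13 25
f 23 25 24
f 24 25 26
f 24 26 16
f 25 13 27
f 25 27 26
f 26 27 28
f 26 28 16
f 27 13 29
f 27 29 28
f 28 29 30
f 28 30 16
f 29 13 31
f 29 31 30
f 30 31 32
f 30 32 16
f 31 13 33
f 31 33 32
f 32 33 34
f 32 34 16
f 33 13 35
f 33 35 34
f 34 35 36
f 34 36 16
f 35 13 37
f 35 37 36
f 36 37 38
f 36 38 16
f 37 13 39
f 37 39 38
f 38 39 40
f 38 40 16
f 39 13 41
f 39 41 40
f 40 41 42
f 40 42 16
f 41 13 43
f 41 43 42
f 42 43 44
f 42 44 16
f 43 13 14
f 43 14 44
f 44 14 15
f 44 15 16
f 46 45 49
f 46 49 47
f 47 49 50
f 47 50 48
f 49 45 51
f 49 51 50
f 50 51 52
f 50 52 48
f 51 45 53
f 51 53 52
f 52 53 54
f 52 54 48
f 53 45 55
f 53 55 54
f 54 55 56
f 54 56 48
f 55 45 57
f 55 57 56
f 56 57 58
f 56 58 48
f 57 45 59
f 57 59 58
f 58 59 60
f 58 60 48
f 59 45 61
f 59 61 60
f 60 61 62
f 60 62 48
f 61 45 63
f 61 63 62
f 62 63 64
f 62 64 48
f 63 45 65
f 63 65 64
f 64 65 66
f 64 66 48
f 65 45 67
f 65 67 66
f 66 67 68
f 66 68 48
f 67 45 69
f 67 69 68
f 68 69 70
f 68 70 48
f 69 45 46
f 69 46 70
f 70 46 47
f 70 47 48
f 72 71 74
f 72 74 73
f 74 71 75
f 74 75 73
f 75 71 76
f 75 76 73
f 76 71 77
f 76 77 73
f 77 71 78
f 77 78 73
f 78 71 79
f 78 79 73
f 79 71 80
f 79 80 73
f 80 71 81
f 80 81 73
f 81 71 82
f 81 82 73
f 82 71 83
f 82 83 73
f 83 71 72
f 83 72 73



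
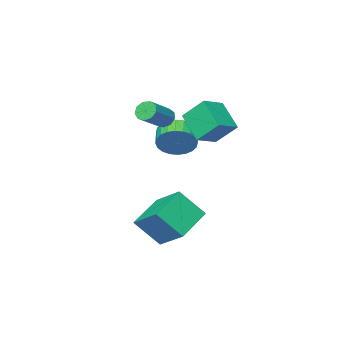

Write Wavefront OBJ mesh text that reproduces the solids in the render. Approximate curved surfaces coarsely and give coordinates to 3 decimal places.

v 1.505 0.286 -3.067
v 1.423 1.916 -2.037
v 0.594 1.094 -4.419
v 0.511 2.724 -3.389
v 3.269 0.896 -3.891
v 3.186 2.526 -2.861
v 2.357 1.704 -5.243
v 2.275 3.334 -4.213
v -3.192 -1.246 -0.705
v -3.381 -2.671 0.491
v -3.724 -0.222 0.432
v -3.914 -1.647 1.627
v -1.886 -1.053 -0.267
v -2.076 -2.478 0.928
v -2.419 -0.029 0.869
v -2.608 -1.454 2.065
v -1.895 -3.669 0.523
v -1.649 -3.424 -0.003
v -0.24 -3.046 0.831
v -0.485 -3.291 1.357
v -1.86 -3.119 0.217
v -0.451 -2.742 1.05
v -2.088 -3.072 0.58
v -0.679 -2.694 1.413
v -2.225 -3.304 0.916
v -0.816 -2.926 1.75
v -2.207 -3.706 1.069
v -0.798 -3.329 1.902
v -2.043 -4.091 0.966
v -0.634 -3.714 1.8
v -1.81 -4.279 0.656
v -0.401 -3.901 1.49
v -1.616 -4.181 0.284
v -0.207 -3.803 1.117
v -1.552 -3.843 0.024
v -0.143 -3.466 0.857
v -2.233 -3.126 -1.087
v -1.64 -3.1 -0.233
v -2.235 -3.849 0.202
v -2.827 -3.874 -0.653
v -1.922 -2.823 -0.142
v -2.517 -3.571 0.293
v -2.252 -2.592 -0.195
v -2.846 -3.34 0.24
v -2.578 -2.442 -0.384
v -3.173 -3.19 0.051
v -2.852 -2.397 -0.68
v -3.447 -3.145 -0.245
v -3.031 -2.462 -1.038
v -3.626 -3.21 -0.603
v -3.089 -2.628 -1.403
v -3.684 -3.376 -0.968
v -3.017 -2.87 -1.721
v -3.612 -3.619 -1.286
v -2.825 -3.151 -1.942
v -3.42 -3.9 -1.507
v -2.543 -3.429 -2.033
v -3.138 -4.177 -1.598
v -2.214 -3.66 -1.98
v -2.808 -4.408 -1.545
v -1.887 -3.81 -1.791
v -2.482 -4.558 -1.356
v -1.613 -3.855 -1.495
v -2.208 -4.603 -1.06
v -1.434 -3.79 -1.137
v -2.029 -4.538 -0.702
v -1.376 -3.624 -0.772
v -1.971 -4.372 -0.337
v -1.448 -3.381 -0.454
v -2.043 -4.13 -0.019
f 2 4 1
f 5 2 1
f 1 4 3
f 3 5 1
f 2 8 4
f 6 2 5
f 6 8 2
f 4 8 3
f 7 5 3
f 3 8 7
f 7 6 5
f 8 6 7
f 10 12 9
f 13 10 9
f 9 12 11
f 11 13 9
f 10 16 12
f 14 10 13
f 14 16 10
f 12 16 11
f 15 13 11
f 11 16 15
f 15 14 13
f 16 14 15
f 18 17 21
f 18 21 19
f 19 21 22
f 19 22 20
f 21 17 23
f 21 23 22
f 22 23 24
f 22 24 20
f 23 17 25
f 23 25 24
f 24 25 26
f 24 26 20
f 25 17 27
f 25 27 26
f 26 27 28
f 26 28 20
f 27 17 29
f 27 29 28
f 28 29 30
f 28 30 20
f 29 17 31
f 29 31 30
f 30 31 32
f 30 32 20
f 31 17 33
f 31 33 32
f 32 33 34
f 32 34 20
f 33 17 35
f 33 35 34
f 34 35 36
f 34 36 20
f 35 17 18
f 35 18 36
f 36 18 19
f 36 19 20
f 38 37 41
f 38 41 39
f 39 41 42
f 39 42 40
f 41 37 43
f 41 43 42
f 42 43 44
f 42 44 40
f 43 37 45
f 43 45 44
f 44 45 46
f 44 46 40
f 45 37 47
f 45 47 46
f 46 47 48
f 46 48 40
f 47 37 49
f 47 49 48
f 48 49 50
f 48 50 40
f 49 37 51
f 49 51 50
f 50 51 52
f 50 52 40
f 51 37 53
f 51 53 52
f 52 53 54
f 52 54 40
f 53 37 55
f 53 55 54
f 54 55 56
f 54 56 40
f 55 37 57
f 55 57 56
f 56 57 58
f 56 58 40
f 57 37 59
f 57 59 58
f 58 59 60
f 58 60 40
f 59 37 61
f 59 61 60
f 60 61 62
f 60 62 40
f 61 37 63
f 61 63 62
f 62 63 64
f 62 64 40
f 63 37 65
f 63 65 64
f 64 65 66
f 64 66 40
f 65 37 67
f 65 67 66
f 66 67 68
f 66 68 40
f 67 37 69
f 67 69 68
f 68 69 70
f 68 70 40
f 69 37 38
f 69 38 70
f 70 38 39
f 70 39 40



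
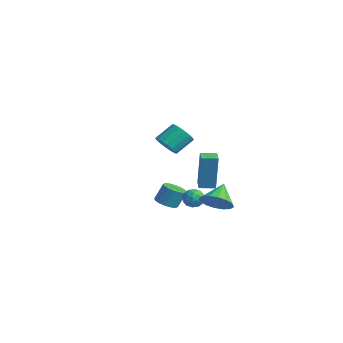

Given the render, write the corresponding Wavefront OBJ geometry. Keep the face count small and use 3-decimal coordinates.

v 1.529 1.807 -0.066
v 1.677 1.865 2.078
v 1.874 2.615 -0.112
v 2.023 2.673 2.032
v 2.317 1.467 -0.112
v 2.466 1.525 2.032
v 2.663 2.275 -0.158
v 2.811 2.333 1.986
v 0.359 3.549 -2.344
v 1.153 4.094 -2.23
v -0.359 4.391 -1.376
v 0.9 4.311 -2.606
v 0.501 4.323 -2.911
v 0.065 4.127 -3.065
v -0.292 3.777 -3.026
v -0.476 3.366 -2.803
v -0.435 3.003 -2.458
v -0.182 2.787 -2.082
v 0.216 2.775 -1.776
v 0.653 2.971 -1.623
v 1.01 3.321 -1.662
v 1.193 3.732 -1.884
v -3.999 2.759 -3.895
v -3.374 3.031 -4.095
v -3.236 3.514 -3.005
v -3.861 3.241 -2.805
v -3.622 3.289 -4.178
v -3.484 3.772 -3.088
v -3.97 3.406 -4.185
v -3.832 3.889 -3.096
v -4.326 3.349 -4.115
v -4.189 3.832 -3.025
v -4.595 3.134 -3.986
v -4.457 3.617 -2.896
v -4.704 2.818 -3.832
v -4.566 3.301 -2.742
v -4.624 2.486 -3.695
v -4.486 2.969 -2.605
v -4.376 2.228 -3.612
v -4.238 2.711 -2.522
v -4.028 2.111 -3.604
v -3.89 2.594 -2.515
v -3.671 2.168 -3.675
v -3.534 2.651 -2.585
v -3.403 2.383 -3.804
v -3.265 2.866 -2.714
v -3.294 2.699 -3.958
v -3.156 3.182 -2.868
v 2.497 -0.498 3.3
v 3.171 -0.294 3.073
v 3.138 0.682 3.854
v 2.463 0.478 4.08
v 2.952 -0.124 2.852
v 2.919 0.851 3.633
v 2.629 -0.04 2.733
v 2.596 0.935 3.514
v 2.276 -0.061 2.745
v 2.243 0.915 3.525
v 1.973 -0.182 2.883
v 1.94 0.794 3.664
v 1.79 -0.375 3.117
v 1.757 0.6 3.897
v 1.769 -0.597 3.392
v 1.736 0.379 4.173
v 1.915 -0.795 3.647
v 1.882 0.18 4.428
v 2.194 -0.926 3.822
v 2.161 0.05 4.602
v 2.542 -0.958 3.877
v 2.509 0.017 4.658
v 2.88 -0.885 3.8
v 2.847 0.09 4.581
v 3.13 -0.724 3.608
v 3.097 0.252 4.389
v 3.235 -0.51 3.346
v 3.202 0.466 4.127
v -3.187 3.46 -3.334
v -2.919 3.908 -3.759
v -2.341 3.592 -2.661
v -2.073 4.04 -3.086
v -2.634 4.192 -2.747
v -3.157 4.11 -3.162
v -2.103 3.39 -3.258
v -2.626 3.308 -3.673
v -2.249 3.865 -3.712
v -2.577 4.36 -3.396
v -2.683 3.14 -3.024
v -3.011 3.635 -2.708
v -3.127 3.673 -3.605
v -2.133 3.827 -2.815
v -2.462 3.917 -2.615
v -2.305 4.18 -2.865
v -3.267 3.791 -3.255
v -3.11 4.055 -3.504
v -2.942 4.221 -2.91
v -2.15 3.445 -2.916
v -1.993 3.709 -3.165
v -2.955 3.32 -3.555
v -2.798 3.583 -3.805
v -2.318 3.279 -3.51
v -2.576 3.91 -3.827
v -2.079 3.988 -3.432
v -2.097 3.606 -3.533
v -2.404 3.558 -3.777
v -2.769 4.202 -3.642
v -2.272 4.279 -3.246
v -2.601 4.368 -3.047
v -2.909 4.32 -3.291
v -2.375 4.176 -3.614
v -2.988 3.221 -3.174
v -2.491 3.298 -2.778
v -2.351 3.18 -3.129
v -2.659 3.132 -3.373
v -3.181 3.512 -2.988
v -2.684 3.59 -2.593
v -2.856 3.942 -2.643
v -3.163 3.894 -2.887
v -2.885 3.324 -2.806
f 2 4 1
f 5 2 1
f 1 4 3
f 3 5 1
f 2 8 4
f 6 2 5
f 6 8 2
f 4 8 3
f 7 5 3
f 3 8 7
f 7 6 5
f 8 6 7
f 10 9 12
f 10 12 11
f 12 9 13
f 12 13 11
f 13 9 14
f 13 14 11
f 14 9 15
f 14 15 11
f 15 9 16
f 15 16 11
f 16 9 17
f 16 17 11
f 17 9 18
f 17 18 11
f 18 9 19
f 18 19 11
f 19 9 20
f 19 20 11
f 20 9 21
f 20 21 11
f 21 9 22
f 21 22 11
f 22 9 10
f 22 10 11
f 24 23 27
f 24 27 25
f 25 27 28
f 25 28 26
f 27 23 29
f 27 29 28
f 28 29 30
f 28 30 26
f 29 23 31
f 29 31 30
f 30 31 32
f 30 32 26
f 31 23 33
f 31 33 32
f 32 33 34
f 32 34 26
f 33 23 35
f 33 35 34
f 34 35 36
f 34 36 26
f 35 23 37
f 35 37 36
f 36 37 38
f 36 38 26
f 37 23 39
f 37 39 38
f 38 39 40
f 38 40 26
f 39 23 41
f 39 41 40
f 40 41 42
f 40 42 26
f 41 23 43
f 41 43 42
f 42 43 44
f 42 44 26
f 43 23 45
f 43 45 44
f 44 45 46
f 44 46 26
f 45 23 47
f 45 47 46
f 46 47 48
f 46 48 26
f 47 23 24
f 47 24 48
f 48 24 25
f 48 25 26
f 50 49 53
f 50 53 51
f 51 53 54
f 51 54 52
f 53 49 55
f 53 55 54
f 54 55 56
f 54 56 52
f 55 49 57
f 55 57 56
f 56 57 58
f 56 58 52
f 57 49 59
f 57 59 58
f 58 59 60
f 58 60 52
f 59 49 61
f 59 61 60
f 60 61 62
f 60 62 52
f 61 49 63
f 61 63 62
f 62 63 64
f 62 64 52
f 63 49 65
f 63 65 64
f 64 65 66
f 64 66 52
f 65 49 67
f 65 67 66
f 66 67 68
f 66 68 52
f 67 49 69
f 67 69 68
f 68 69 70
f 68 70 52
f 69 49 71
f 69 71 70
f 70 71 72
f 70 72 52
f 71 49 73
f 71 73 72
f 72 73 74
f 72 74 52
f 73 49 75
f 73 75 74
f 74 75 76
f 74 76 52
f 75 49 50
f 75 50 76
f 76 50 51
f 76 51 52
f 77 114 93
f 114 88 117
f 93 117 82
f 114 117 93
f 77 93 89
f 93 82 94
f 89 94 78
f 93 94 89
f 77 89 98
f 89 78 99
f 98 99 84
f 89 99 98
f 77 98 110
f 98 84 113
f 110 113 87
f 98 113 110
f 77 110 114
f 110 87 118
f 114 118 88
f 110 118 114
f 78 94 105
f 94 82 108
f 105 108 86
f 94 108 105
f 82 117 95
f 117 88 116
f 95 116 81
f 117 116 95
f 88 118 115
f 118 87 111
f 115 111 79
f 118 111 115
f 87 113 112
f 113 84 100
f 112 100 83
f 113 100 112
f 84 99 104
f 99 78 101
f 104 101 85
f 99 101 104
f 80 106 92
f 106 86 107
f 92 107 81
f 106 107 92
f 80 92 90
f 92 81 91
f 90 91 79
f 92 91 90
f 80 90 97
f 90 79 96
f 97 96 83
f 90 96 97
f 80 97 102
f 97 83 103
f 102 103 85
f 97 103 102
f 80 102 106
f 102 85 109
f 106 109 86
f 102 109 106
f 81 107 95
f 107 86 108
f 95 108 82
f 107 108 95
f 79 91 115
f 91 81 116
f 115 116 88
f 91 116 115
f 83 96 112
f 96 79 111
f 112 111 87
f 96 111 112
f 85 103 104
f 103 83 100
f 104 100 84
f 103 100 104
f 86 109 105
f 109 85 101
f 105 101 78
f 109 101 105



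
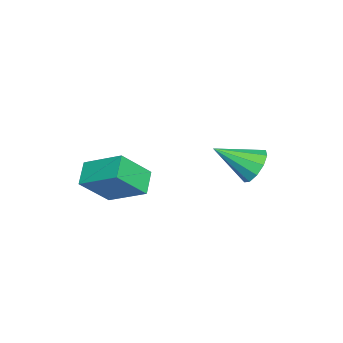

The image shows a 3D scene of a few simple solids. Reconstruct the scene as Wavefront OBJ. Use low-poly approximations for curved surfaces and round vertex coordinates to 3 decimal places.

v 2.885 -3.517 -0.375
v 3.302 -2.011 0.518
v 3.836 -3.489 -0.866
v 4.252 -1.982 0.027
v 3.568 -4.458 0.893
v 3.984 -2.951 1.786
v 4.518 -4.429 0.402
v 4.935 -2.923 1.295
v -0.143 1.304 -1.187
v 0.644 1.221 -1.522
v 0.103 -0.284 -0.213
v 0.685 1.503 -1.073
v 0.41 1.709 -0.668
v -0.077 1.76 -0.461
v -0.589 1.637 -0.532
v -0.931 1.387 -0.852
v -0.972 1.106 -1.301
v -0.697 0.9 -1.706
v -0.21 0.848 -1.913
v 0.302 0.971 -1.843
f 2 4 1
f 5 2 1
f 1 4 3
f 3 5 1
f 2 8 4
f 6 2 5
f 6 8 2
f 4 8 3
f 7 5 3
f 3 8 7
f 7 6 5
f 8 6 7
f 10 9 12
f 10 12 11
f 12 9 13
f 12 13 11
f 13 9 14
f 13 14 11
f 14 9 15
f 14 15 11
f 15 9 16
f 15 16 11
f 16 9 17
f 16 17 11
f 17 9 18
f 17 18 11
f 18 9 19
f 18 19 11
f 19 9 20
f 19 20 11
f 20 9 10
f 20 10 11



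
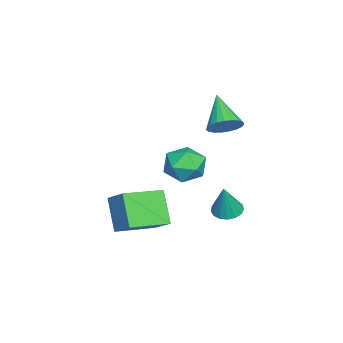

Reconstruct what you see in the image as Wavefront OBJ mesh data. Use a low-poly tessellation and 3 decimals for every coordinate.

v -0.012 1.711 -0.484
v 1.077 1.483 -0.758
v -0.517 0.037 -1.102
v 0.572 -0.191 -1.376
v 0.262 -0.111 -0.275
v 0.574 0.924 0.107
v -0.014 0.596 -1.967
v 0.298 1.631 -1.585
v 1.076 0.794 -1.674
v 1.247 0.357 -0.629
v -0.687 1.163 -1.231
v -0.516 0.726 -0.186
v 1.408 2.855 2.431
v 1.991 2.285 2.764
v 0.012 2.185 3.729
v 2.044 2.58 2.974
v 1.988 2.923 3.09
v 1.831 3.254 3.092
v 1.601 3.515 2.98
v 1.338 3.663 2.773
v 1.087 3.671 2.507
v 0.891 3.537 2.228
v 0.785 3.286 1.984
v 0.787 2.96 1.817
v 0.896 2.616 1.757
v 1.093 2.313 1.813
v 1.345 2.104 1.976
v 1.608 2.025 2.218
v 1.836 2.089 2.497
v 3.004 -2.272 -1.996
v 3.795 -1.371 -1.128
v 1.612 -0.691 -2.37
v 2.402 0.211 -1.502
v 4.058 -1.711 -3.538
v 4.848 -0.809 -2.67
v 2.665 -0.129 -3.912
v 3.456 0.772 -3.044
v 1.177 2.962 -3.164
v 1.687 2.425 -3.375
v 1.803 2.878 -1.436
v 1.868 2.742 -3.425
v 1.89 3.11 -3.415
v 1.749 3.444 -3.348
v 1.477 3.667 -3.239
v 1.136 3.729 -3.112
v 0.805 3.615 -2.998
v 0.559 3.351 -2.922
v 0.455 2.998 -2.901
v 0.516 2.637 -2.94
v 0.728 2.35 -3.031
v 1.044 2.203 -3.153
v 1.39 2.23 -3.277
f 1 12 6
f 1 6 2
f 1 2 8
f 1 8 11
f 1 11 12
f 2 6 10
f 6 12 5
f 12 11 3
f 11 8 7
f 8 2 9
f 4 10 5
f 4 5 3
f 4 3 7
f 4 7 9
f 4 9 10
f 5 10 6
f 3 5 12
f 7 3 11
f 9 7 8
f 10 9 2
f 14 13 16
f 14 16 15
f 16 13 17
f 16 17 15
f 17 13 18
f 17 18 15
f 18 13 19
f 18 19 15
f 19 13 20
f 19 20 15
f 20 13 21
f 20 21 15
f 21 13 22
f 21 22 15
f 22 13 23
f 22 23 15
f 23 13 24
f 23 24 15
f 24 13 25
f 24 25 15
f 25 13 26
f 25 26 15
f 26 13 27
f 26 27 15
f 27 13 28
f 27 28 15
f 28 13 29
f 28 29 15
f 29 13 14
f 29 14 15
f 31 33 30
f 34 31 30
f 30 33 32
f 32 34 30
f 31 37 33
f 35 31 34
f 35 37 31
f 33 37 32
f 36 34 32
f 32 37 36
f 36 35 34
f 37 35 36
f 39 38 41
f 39 41 40
f 41 38 42
f 41 42 40
f 42 38 43
f 42 43 40
f 43 38 44
f 43 44 40
f 44 38 45
f 44 45 40
f 45 38 46
f 45 46 40
f 46 38 47
f 46 47 40
f 47 38 48
f 47 48 40
f 48 38 49
f 48 49 40
f 49 38 50
f 49 50 40
f 50 38 51
f 50 51 40
f 51 38 52
f 51 52 40
f 52 38 39
f 52 39 40



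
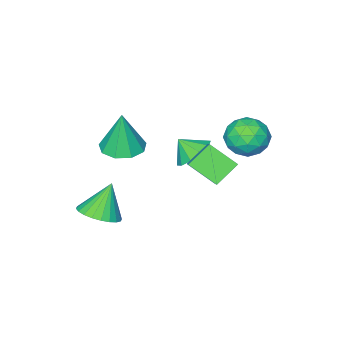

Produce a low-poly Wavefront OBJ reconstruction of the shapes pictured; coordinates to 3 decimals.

v -2.662 2.611 2.669
v -1.639 2.366 3.068
v -3.041 0.834 2.552
v -2.018 0.589 2.951
v -2.785 1.065 3.623
v -2.551 2.163 3.695
v -2.129 1.037 1.925
v -1.895 2.135 1.997
v -1.31 1.393 2.609
v -1.715 1.411 3.658
v -2.965 1.789 1.962
v -3.37 1.807 3.011
v -2.117 2.644 2.879
v -2.563 0.556 2.741
v -3.014 0.835 3.136
v -2.413 0.691 3.371
v -2.653 2.525 3.247
v -2.052 2.381 3.482
v -2.726 1.617 3.808
v -2.628 0.819 2.138
v -2.027 0.675 2.373
v -2.267 2.509 2.249
v -1.666 2.365 2.484
v -1.954 1.583 1.812
v -1.322 1.929 2.843
v -1.545 0.884 2.775
v -1.61 1.148 2.171
v -1.473 1.793 2.214
v -1.561 1.939 3.46
v -1.784 0.895 3.391
v -2.235 1.174 3.786
v -2.097 1.82 3.829
v -1.367 1.367 3.19
v -2.896 2.305 2.229
v -3.119 1.261 2.16
v -2.583 1.38 1.791
v -2.445 2.026 1.834
v -3.135 2.316 2.845
v -3.358 1.271 2.777
v -3.207 1.407 3.406
v -3.07 2.052 3.449
v -3.313 1.833 2.43
v -2.787 -2.435 -0.812
v -1.799 -2.175 -1.055
v -2.413 -3.125 -0.028
v -2.007 -1.766 -0.595
v -2.513 -1.613 -0.219
v -3.123 -1.773 -0.069
v -3.606 -2.186 -0.203
v -3.775 -2.694 -0.57
v -3.567 -3.103 -1.029
v -3.061 -3.257 -1.405
v -2.451 -3.096 -1.555
v -1.968 -2.683 -1.421
v -1.768 -0.359 1.508
v -1.026 0.583 2.375
v -2.322 0.907 0.607
v -1.58 1.849 1.474
v -0.62 -0.469 0.646
v 0.122 0.473 1.513
v -1.174 0.797 -0.255
v -0.432 1.739 0.612
v 2.754 -2.625 -2.369
v 3.687 -2.919 -1.888
v 1.886 -2.735 -0.751
v 3.704 -2.496 -1.85
v 3.577 -2.092 -1.892
v 3.324 -1.77 -2.006
v 2.984 -1.577 -2.175
v 2.61 -1.545 -2.374
v 2.257 -1.677 -2.572
v 1.98 -1.953 -2.739
v 1.821 -2.331 -2.85
v 1.805 -2.755 -2.888
v 1.932 -3.158 -2.847
v 2.185 -3.481 -2.733
v 2.525 -3.673 -2.563
v 2.899 -3.705 -2.365
v 3.252 -3.574 -2.166
v 3.528 -3.297 -1.999
v 1.749 -2.08 2.122
v 2.464 -2.876 2.124
v 1.831 -2 4.278
v 2.808 -2.231 2.087
v 2.656 -1.515 2.066
v 2.08 -1.064 2.071
v 1.349 -1.088 2.1
v 0.805 -1.576 2.139
v 0.703 -2.3 2.17
v 1.09 -2.921 2.178
v 1.786 -3.149 2.16
f 1 38 17
f 38 12 41
f 17 41 6
f 38 41 17
f 1 17 13
f 17 6 18
f 13 18 2
f 17 18 13
f 1 13 22
f 13 2 23
f 22 23 8
f 13 23 22
f 1 22 34
f 22 8 37
f 34 37 11
f 22 37 34
f 1 34 38
f 34 11 42
f 38 42 12
f 34 42 38
f 2 18 29
f 18 6 32
f 29 32 10
f 18 32 29
f 6 41 19
f 41 12 40
f 19 40 5
f 41 40 19
f 12 42 39
f 42 11 35
f 39 35 3
f 42 35 39
f 11 37 36
f 37 8 24
f 36 24 7
f 37 24 36
f 8 23 28
f 23 2 25
f 28 25 9
f 23 25 28
f 4 30 16
f 30 10 31
f 16 31 5
f 30 31 16
f 4 16 14
f 16 5 15
f 14 15 3
f 16 15 14
f 4 14 21
f 14 3 20
f 21 20 7
f 14 20 21
f 4 21 26
f 21 7 27
f 26 27 9
f 21 27 26
f 4 26 30
f 26 9 33
f 30 33 10
f 26 33 30
f 5 31 19
f 31 10 32
f 19 32 6
f 31 32 19
f 3 15 39
f 15 5 40
f 39 40 12
f 15 40 39
f 7 20 36
f 20 3 35
f 36 35 11
f 20 35 36
f 9 27 28
f 27 7 24
f 28 24 8
f 27 24 28
f 10 33 29
f 33 9 25
f 29 25 2
f 33 25 29
f 44 43 46
f 44 46 45
f 46 43 47
f 46 47 45
f 47 43 48
f 47 48 45
f 48 43 49
f 48 49 45
f 49 43 50
f 49 50 45
f 50 43 51
f 50 51 45
f 51 43 52
f 51 52 45
f 52 43 53
f 52 53 45
f 53 43 54
f 53 54 45
f 54 43 44
f 54 44 45
f 56 58 55
f 59 56 55
f 55 58 57
f 57 59 55
f 56 62 58
f 60 56 59
f 60 62 56
f 58 62 57
f 61 59 57
f 57 62 61
f 61 60 59
f 62 60 61
f 64 63 66
f 64 66 65
f 66 63 67
f 66 67 65
f 67 63 68
f 67 68 65
f 68 63 69
f 68 69 65
f 69 63 70
f 69 70 65
f 70 63 71
f 70 71 65
f 71 63 72
f 71 72 65
f 72 63 73
f 72 73 65
f 73 63 74
f 73 74 65
f 74 63 75
f 74 75 65
f 75 63 76
f 75 76 65
f 76 63 77
f 76 77 65
f 77 63 78
f 77 78 65
f 78 63 79
f 78 79 65
f 79 63 80
f 79 80 65
f 80 63 64
f 80 64 65
f 82 81 84
f 82 84 83
f 84 81 85
f 84 85 83
f 85 81 86
f 85 86 83
f 86 81 87
f 86 87 83
f 87 81 88
f 87 88 83
f 88 81 89
f 88 89 83
f 89 81 90
f 89 90 83
f 90 81 91
f 90 91 83
f 91 81 82
f 91 82 83



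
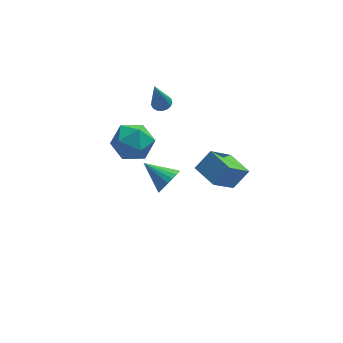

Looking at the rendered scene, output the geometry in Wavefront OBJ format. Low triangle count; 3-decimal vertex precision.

v 0.29 -1.535 2.183
v 1.162 -1.16 3.085
v 1.505 -0.599 0.619
v 2.377 -0.224 1.522
v 1.023 -2.796 1.998
v 1.895 -2.421 2.901
v 2.238 -1.86 0.435
v 3.11 -1.485 1.337
v -2.767 2.001 1.913
v -1.739 1.404 1.556
v -3.301 0.416 3.024
v -2.273 -0.181 2.667
v -2.19 0.803 3.418
v -1.86 1.783 2.731
v -3.18 0.037 1.849
v -2.85 1.017 1.162
v -1.995 0.191 1.516
v -1.383 0.664 2.486
v -3.657 1.156 2.094
v -3.045 1.629 3.064
v -0.543 4.065 2.103
v 0.001 3.923 2.197
v -0.977 3.675 4.037
v -0.007 4.191 2.249
v -0.137 4.43 2.268
v -0.361 4.585 2.249
v -0.626 4.621 2.196
v -0.873 4.529 2.123
v -1.043 4.331 2.044
v -1.1 4.072 1.98
v -1.028 3.812 1.943
v -0.846 3.609 1.943
v -0.594 3.511 1.98
v -0.33 3.539 2.045
v -0.116 3.688 2.123
v -0.336 2.887 -3.898
v 0.223 3.013 -3.203
v -1.564 3.953 -3.102
v 0.318 3.294 -3.432
v 0.301 3.504 -3.741
v 0.173 3.608 -4.077
v -0.043 3.587 -4.382
v -0.309 3.445 -4.604
v -0.58 3.206 -4.703
v -0.809 2.913 -4.663
v -0.956 2.615 -4.49
v -0.995 2.364 -4.216
v -0.921 2.204 -3.886
v -0.746 2.161 -3.558
v -0.499 2.245 -3.289
v -0.224 2.439 -3.125
v 0.031 2.711 -3.095
f 2 4 1
f 5 2 1
f 1 4 3
f 3 5 1
f 2 8 4
f 6 2 5
f 6 8 2
f 4 8 3
f 7 5 3
f 3 8 7
f 7 6 5
f 8 6 7
f 9 20 14
f 9 14 10
f 9 10 16
f 9 16 19
f 9 19 20
f 10 14 18
f 14 20 13
f 20 19 11
f 19 16 15
f 16 10 17
f 12 18 13
f 12 13 11
f 12 11 15
f 12 15 17
f 12 17 18
f 13 18 14
f 11 13 20
f 15 11 19
f 17 15 16
f 18 17 10
f 22 21 24
f 22 24 23
f 24 21 25
f 24 25 23
f 25 21 26
f 25 26 23
f 26 21 27
f 26 27 23
f 27 21 28
f 27 28 23
f 28 21 29
f 28 29 23
f 29 21 30
f 29 30 23
f 30 21 31
f 30 31 23
f 31 21 32
f 31 32 23
f 32 21 33
f 32 33 23
f 33 21 34
f 33 34 23
f 34 21 35
f 34 35 23
f 35 21 22
f 35 22 23
f 37 36 39
f 37 39 38
f 39 36 40
f 39 40 38
f 40 36 41
f 40 41 38
f 41 36 42
f 41 42 38
f 42 36 43
f 42 43 38
f 43 36 44
f 43 44 38
f 44 36 45
f 44 45 38
f 45 36 46
f 45 46 38
f 46 36 47
f 46 47 38
f 47 36 48
f 47 48 38
f 48 36 49
f 48 49 38
f 49 36 50
f 49 50 38
f 50 36 51
f 50 51 38
f 51 36 52
f 51 52 38
f 52 36 37
f 52 37 38

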